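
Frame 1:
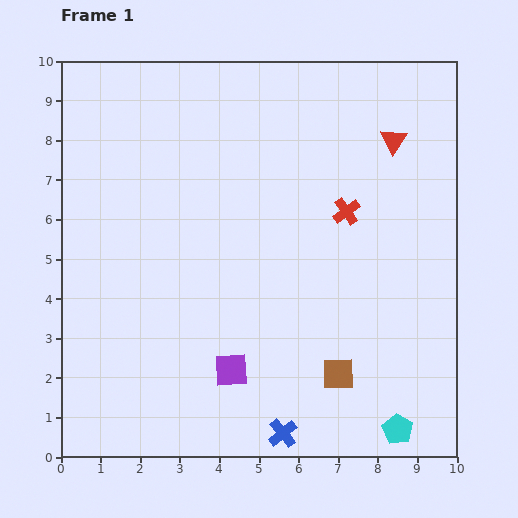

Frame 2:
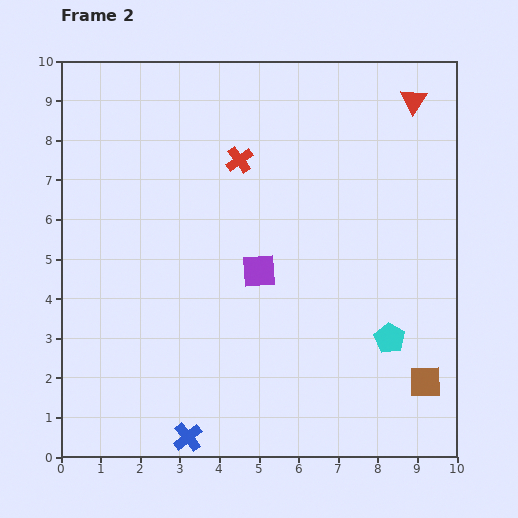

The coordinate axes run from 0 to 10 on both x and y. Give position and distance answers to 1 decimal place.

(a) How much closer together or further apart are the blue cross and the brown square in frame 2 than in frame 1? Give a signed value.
+4.1

Distance in frame 1: 2.1. Distance in frame 2: 6.2.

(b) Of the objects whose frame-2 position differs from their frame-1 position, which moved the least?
the red triangle

(moved 1.1)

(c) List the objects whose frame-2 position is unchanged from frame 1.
none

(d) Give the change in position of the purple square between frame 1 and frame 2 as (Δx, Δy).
(0.7, 2.5)

The purple square was at (4.3, 2.2) in frame 1 and (5.0, 4.7) in frame 2.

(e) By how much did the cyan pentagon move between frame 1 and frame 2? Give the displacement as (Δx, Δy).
(-0.2, 2.3)

The cyan pentagon was at (8.5, 0.7) in frame 1 and (8.3, 3.0) in frame 2.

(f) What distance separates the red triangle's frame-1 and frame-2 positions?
1.1

The red triangle moved from (8.4, 8.0) to (8.9, 9.0), a distance of √(0.5² + 1.0²) ≈ 1.1.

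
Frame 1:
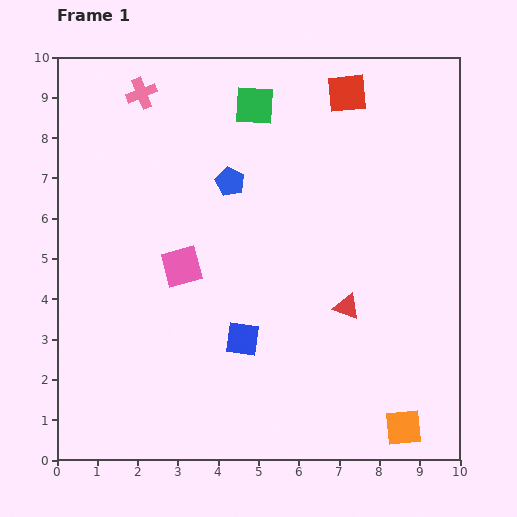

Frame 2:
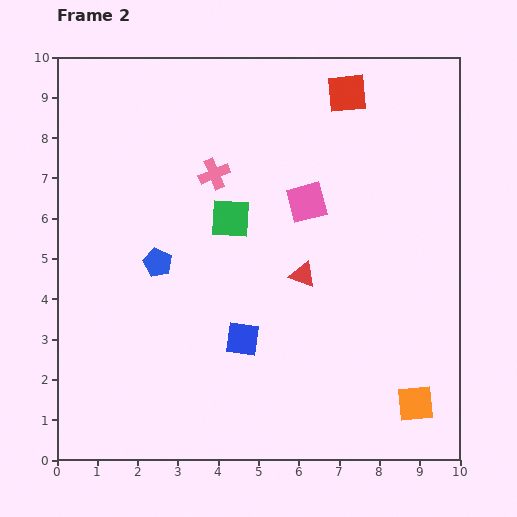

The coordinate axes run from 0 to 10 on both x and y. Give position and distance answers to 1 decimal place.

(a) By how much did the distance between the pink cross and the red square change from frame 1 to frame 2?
-1.2

Distance in frame 1: 5.1. Distance in frame 2: 3.9.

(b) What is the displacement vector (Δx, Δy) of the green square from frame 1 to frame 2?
(-0.6, -2.8)

The green square was at (4.9, 8.8) in frame 1 and (4.3, 6.0) in frame 2.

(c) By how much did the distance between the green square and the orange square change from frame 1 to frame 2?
-2.3

Distance in frame 1: 8.8. Distance in frame 2: 6.5.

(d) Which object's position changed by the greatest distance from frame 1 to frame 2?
the pink square

(moved 3.5; next 2.9)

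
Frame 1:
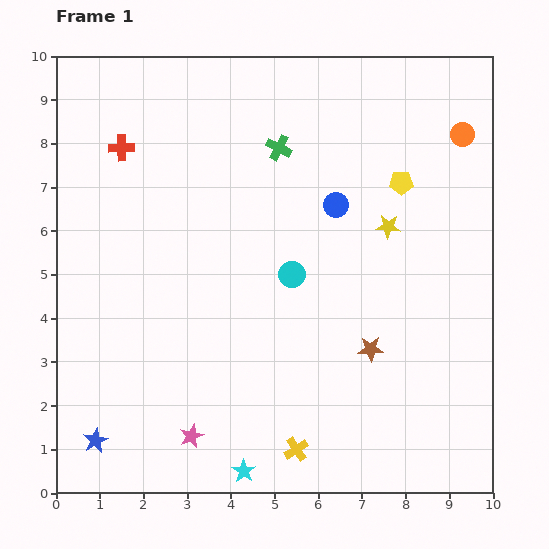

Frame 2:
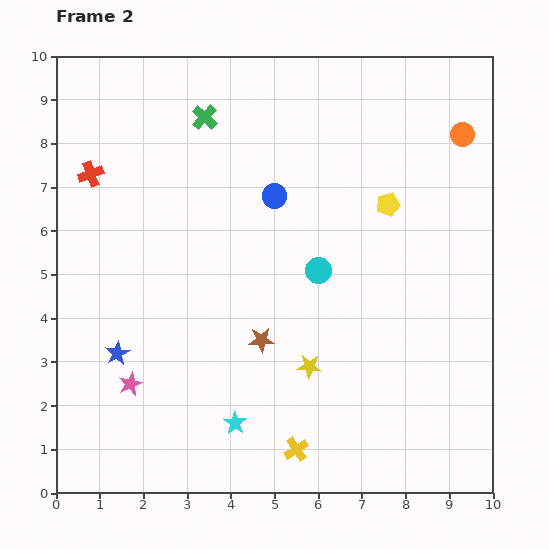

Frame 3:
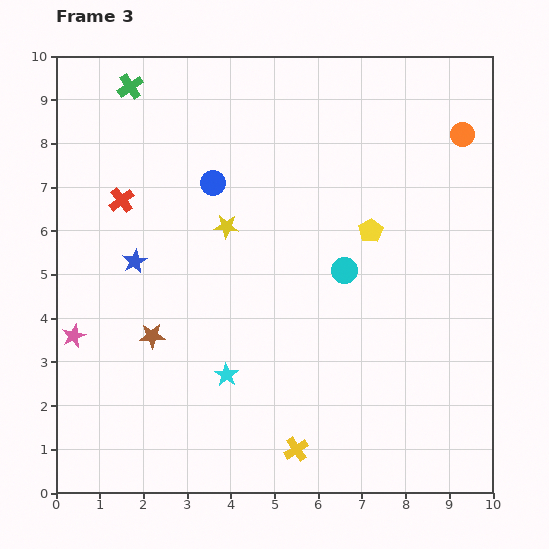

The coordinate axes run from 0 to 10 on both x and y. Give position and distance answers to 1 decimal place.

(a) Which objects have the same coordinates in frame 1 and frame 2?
the yellow cross, the orange circle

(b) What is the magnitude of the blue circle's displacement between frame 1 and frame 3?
2.8

The blue circle moved from (6.4, 6.6) to (3.6, 7.1), a distance of √(2.8² + 0.5²) ≈ 2.8.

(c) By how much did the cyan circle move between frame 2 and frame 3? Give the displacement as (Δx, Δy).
(0.6, 0.0)

The cyan circle was at (6.0, 5.1) in frame 2 and (6.6, 5.1) in frame 3.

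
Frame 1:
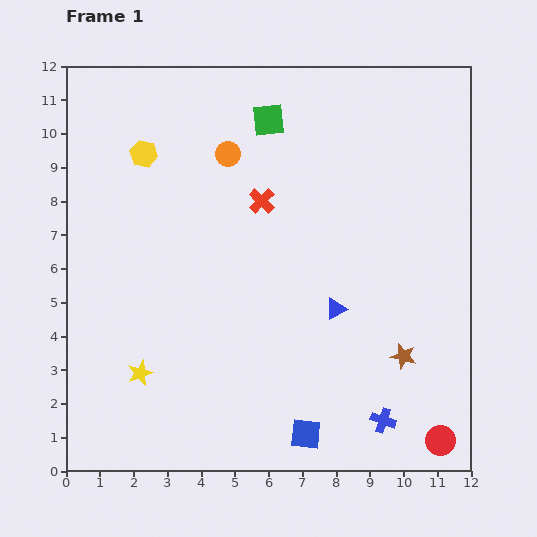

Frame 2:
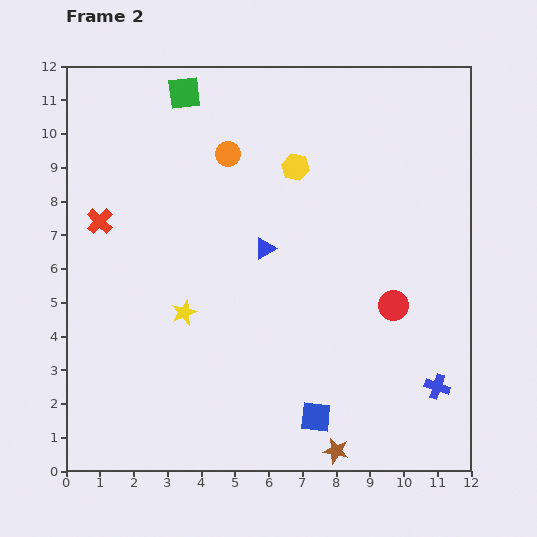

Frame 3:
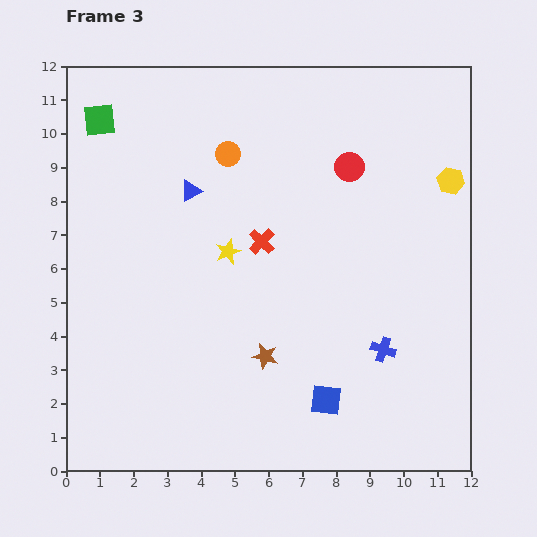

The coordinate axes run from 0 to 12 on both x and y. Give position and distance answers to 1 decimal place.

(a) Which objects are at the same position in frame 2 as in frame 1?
the orange circle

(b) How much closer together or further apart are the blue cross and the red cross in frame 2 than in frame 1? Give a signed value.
+3.7

Distance in frame 1: 7.4. Distance in frame 2: 11.1.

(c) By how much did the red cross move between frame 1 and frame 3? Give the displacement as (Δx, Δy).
(0.0, -1.2)

The red cross was at (5.8, 8.0) in frame 1 and (5.8, 6.8) in frame 3.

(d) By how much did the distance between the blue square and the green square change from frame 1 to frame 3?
+1.3

Distance in frame 1: 9.4. Distance in frame 3: 10.7.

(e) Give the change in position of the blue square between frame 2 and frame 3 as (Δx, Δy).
(0.3, 0.5)

The blue square was at (7.4, 1.6) in frame 2 and (7.7, 2.1) in frame 3.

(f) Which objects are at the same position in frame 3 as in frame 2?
the orange circle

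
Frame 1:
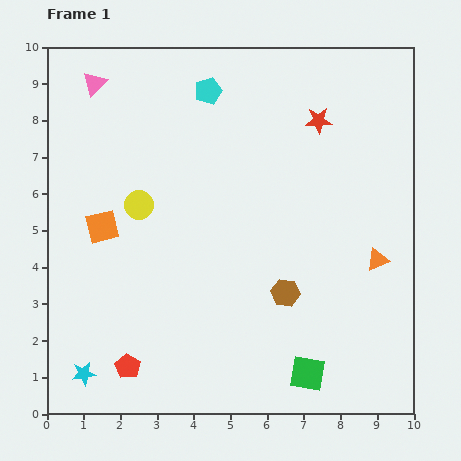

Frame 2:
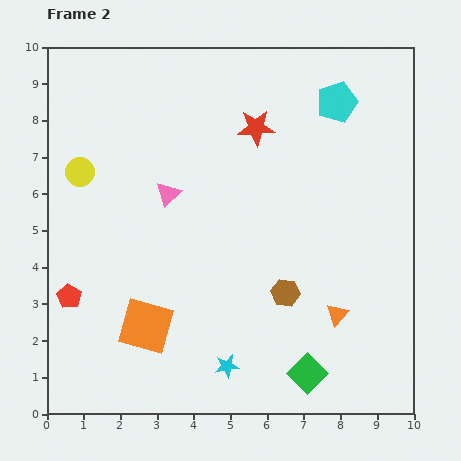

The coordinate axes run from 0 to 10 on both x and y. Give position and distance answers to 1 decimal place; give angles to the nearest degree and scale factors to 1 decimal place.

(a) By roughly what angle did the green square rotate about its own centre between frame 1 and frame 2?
35° clockwise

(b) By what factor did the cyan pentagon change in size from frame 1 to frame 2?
1.5×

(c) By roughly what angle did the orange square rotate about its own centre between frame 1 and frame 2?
29° clockwise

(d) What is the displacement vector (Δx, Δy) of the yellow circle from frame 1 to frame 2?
(-1.6, 0.9)

The yellow circle was at (2.5, 5.7) in frame 1 and (0.9, 6.6) in frame 2.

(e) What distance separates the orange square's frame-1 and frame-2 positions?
3.0

The orange square moved from (1.5, 5.1) to (2.7, 2.4), a distance of √(1.2² + 2.7²) ≈ 3.0.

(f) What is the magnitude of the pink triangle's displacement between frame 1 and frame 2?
3.6

The pink triangle moved from (1.3, 9.0) to (3.3, 6.0), a distance of √(2.0² + 3.0²) ≈ 3.6.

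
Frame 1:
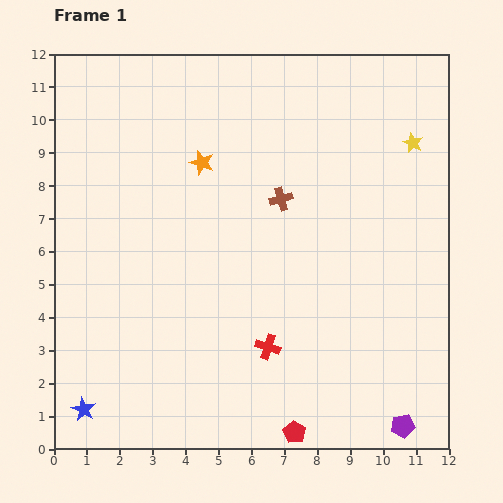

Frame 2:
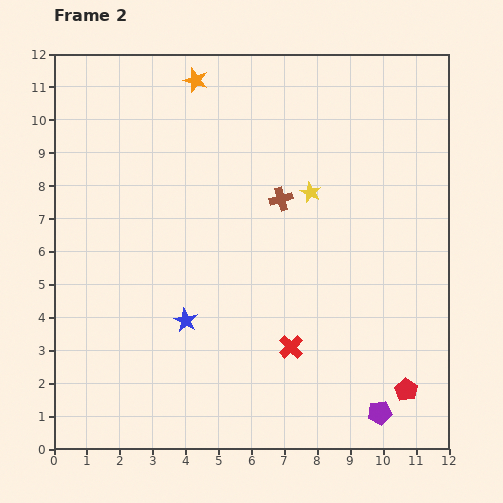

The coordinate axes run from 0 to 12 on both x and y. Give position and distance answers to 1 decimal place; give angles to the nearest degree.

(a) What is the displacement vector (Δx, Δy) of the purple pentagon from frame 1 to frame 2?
(-0.7, 0.4)

The purple pentagon was at (10.6, 0.7) in frame 1 and (9.9, 1.1) in frame 2.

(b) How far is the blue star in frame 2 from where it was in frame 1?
4.1

The blue star moved from (0.9, 1.2) to (4.0, 3.9), a distance of √(3.1² + 2.7²) ≈ 4.1.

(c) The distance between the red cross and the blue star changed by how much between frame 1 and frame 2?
-2.6

Distance in frame 1: 5.9. Distance in frame 2: 3.3.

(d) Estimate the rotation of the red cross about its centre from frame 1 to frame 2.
29° clockwise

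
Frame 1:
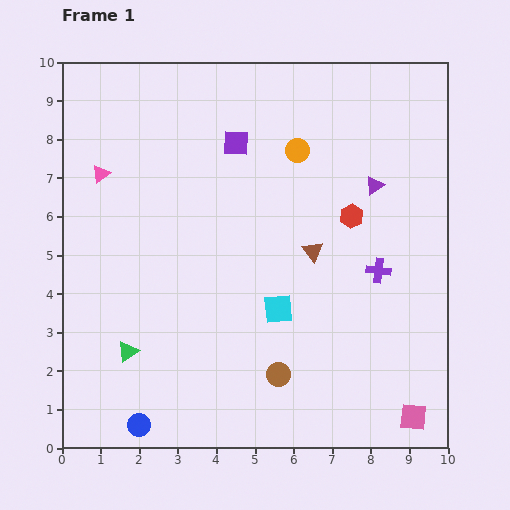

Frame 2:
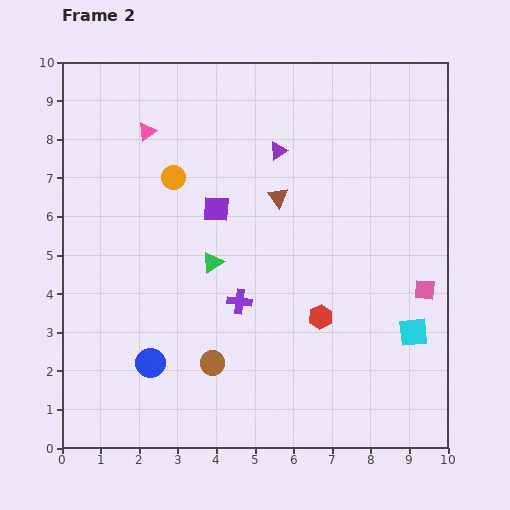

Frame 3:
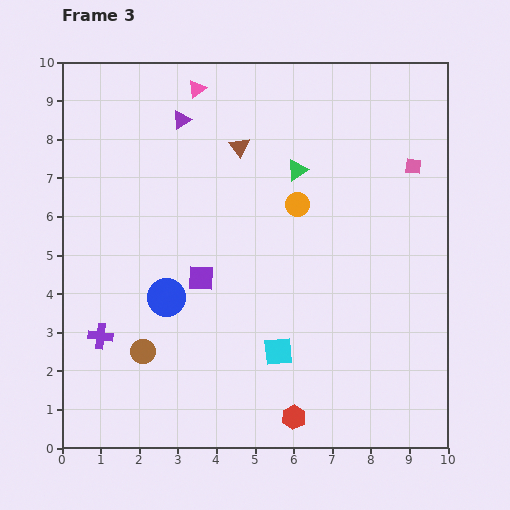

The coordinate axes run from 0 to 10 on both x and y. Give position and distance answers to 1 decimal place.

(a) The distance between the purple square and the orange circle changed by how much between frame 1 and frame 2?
-0.2

Distance in frame 1: 1.6. Distance in frame 2: 1.4.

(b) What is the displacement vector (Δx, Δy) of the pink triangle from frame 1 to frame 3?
(2.5, 2.2)

The pink triangle was at (1.0, 7.1) in frame 1 and (3.5, 9.3) in frame 3.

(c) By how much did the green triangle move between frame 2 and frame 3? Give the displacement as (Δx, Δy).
(2.2, 2.4)

The green triangle was at (3.9, 4.8) in frame 2 and (6.1, 7.2) in frame 3.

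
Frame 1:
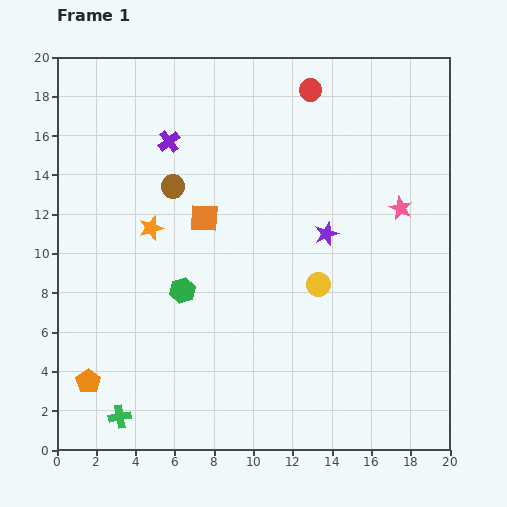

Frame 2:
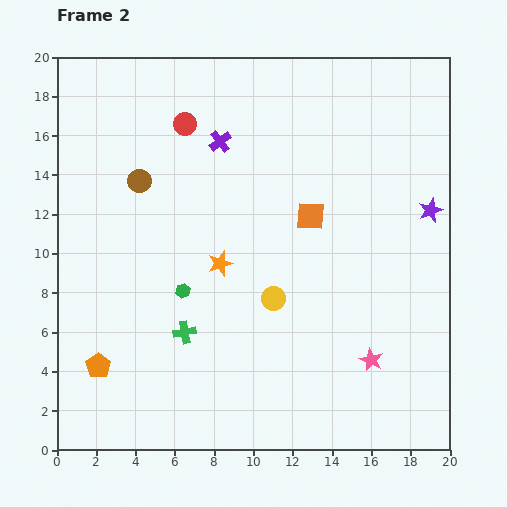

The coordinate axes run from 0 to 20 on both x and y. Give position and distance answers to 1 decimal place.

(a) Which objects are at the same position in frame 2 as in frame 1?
the green hexagon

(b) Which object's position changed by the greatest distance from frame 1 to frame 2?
the pink star

(moved 7.8; next 6.6)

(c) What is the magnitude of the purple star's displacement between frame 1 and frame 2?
5.4

The purple star moved from (13.7, 11.0) to (19.0, 12.2), a distance of √(5.3² + 1.2²) ≈ 5.4.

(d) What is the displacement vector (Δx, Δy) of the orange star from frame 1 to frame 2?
(3.5, -1.8)

The orange star was at (4.8, 11.3) in frame 1 and (8.3, 9.5) in frame 2.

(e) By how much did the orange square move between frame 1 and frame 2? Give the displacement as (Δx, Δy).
(5.4, 0.1)

The orange square was at (7.5, 11.8) in frame 1 and (12.9, 11.9) in frame 2.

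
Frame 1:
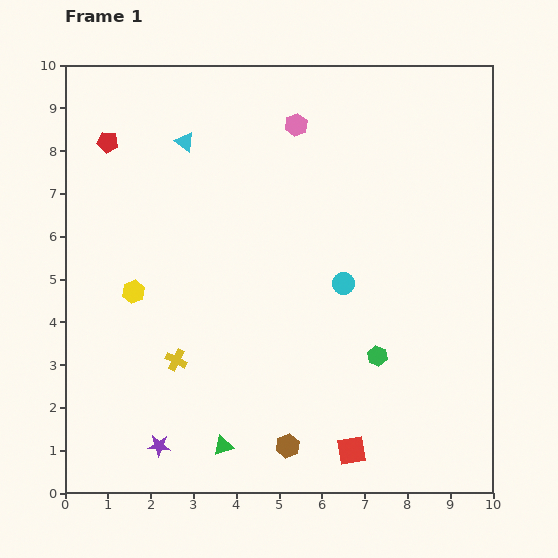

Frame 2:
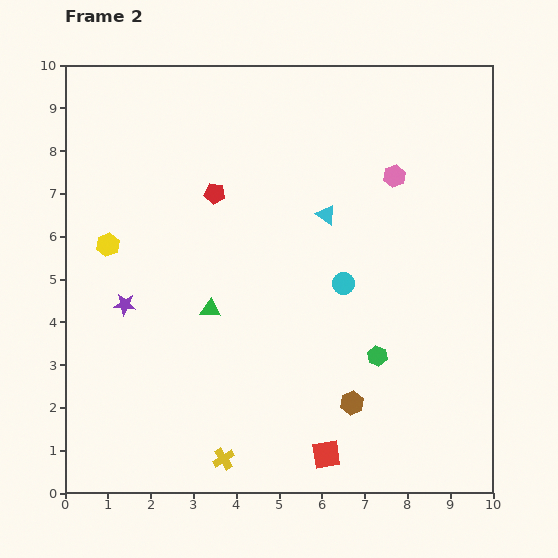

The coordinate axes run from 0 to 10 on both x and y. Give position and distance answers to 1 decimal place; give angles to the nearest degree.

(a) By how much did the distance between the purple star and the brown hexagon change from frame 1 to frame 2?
+2.8

Distance in frame 1: 3.0. Distance in frame 2: 5.8.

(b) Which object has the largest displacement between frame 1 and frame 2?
the cyan triangle

(moved 3.7; next 3.4)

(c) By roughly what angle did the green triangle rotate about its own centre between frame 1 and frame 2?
21° clockwise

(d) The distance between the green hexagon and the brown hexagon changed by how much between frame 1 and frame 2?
-1.7

Distance in frame 1: 3.0. Distance in frame 2: 1.3.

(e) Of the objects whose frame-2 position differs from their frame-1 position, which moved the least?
the red square

(moved 0.6)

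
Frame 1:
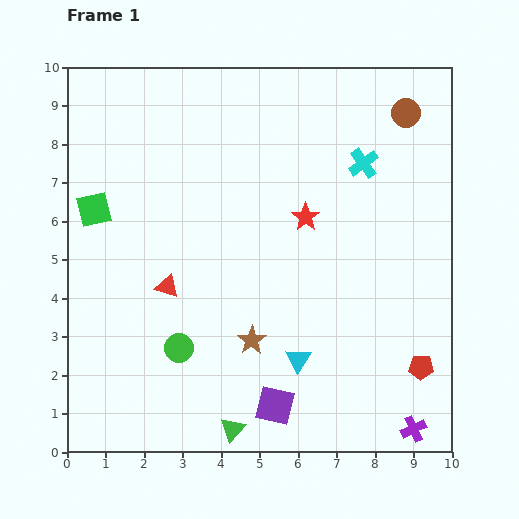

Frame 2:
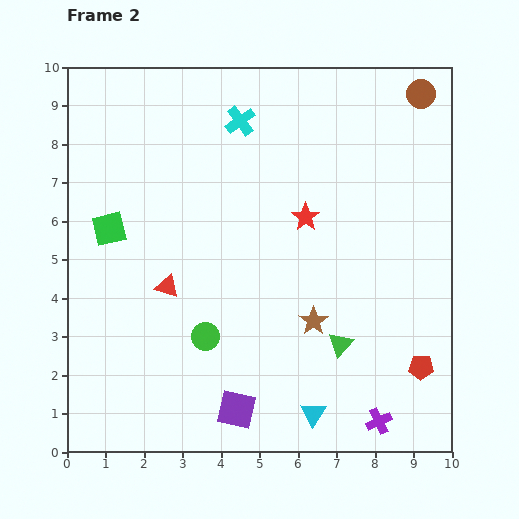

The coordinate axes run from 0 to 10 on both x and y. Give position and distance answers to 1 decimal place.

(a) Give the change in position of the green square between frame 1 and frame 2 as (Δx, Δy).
(0.4, -0.5)

The green square was at (0.7, 6.3) in frame 1 and (1.1, 5.8) in frame 2.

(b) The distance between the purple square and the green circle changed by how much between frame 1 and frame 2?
-0.8

Distance in frame 1: 2.9. Distance in frame 2: 2.1.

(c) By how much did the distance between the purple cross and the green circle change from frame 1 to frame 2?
-1.5

Distance in frame 1: 6.5. Distance in frame 2: 5.0.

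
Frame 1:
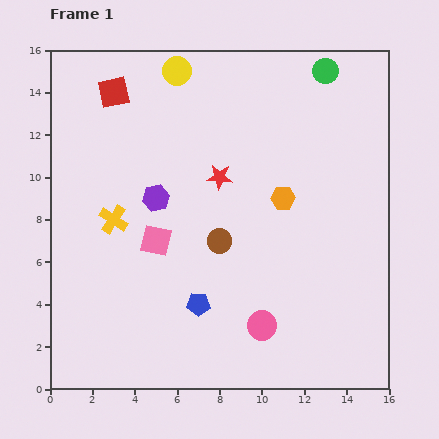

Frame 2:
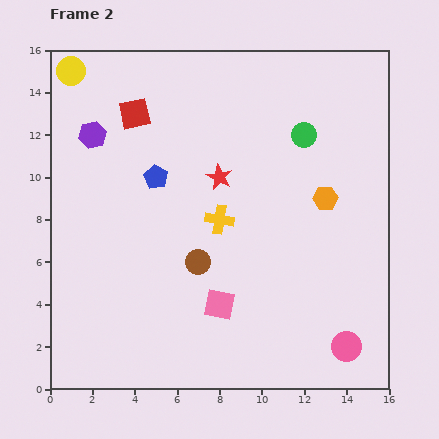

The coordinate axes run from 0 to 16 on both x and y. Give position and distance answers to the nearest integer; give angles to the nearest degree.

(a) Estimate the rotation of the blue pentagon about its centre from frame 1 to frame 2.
28° clockwise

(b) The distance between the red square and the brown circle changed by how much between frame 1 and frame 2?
-1

Distance in frame 1: 9. Distance in frame 2: 8.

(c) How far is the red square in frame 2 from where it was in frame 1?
1

The red square moved from (3, 14) to (4, 13), a distance of √(1² + 1²) ≈ 1.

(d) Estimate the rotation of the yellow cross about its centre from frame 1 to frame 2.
23° counter-clockwise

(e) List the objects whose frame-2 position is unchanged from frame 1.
the red star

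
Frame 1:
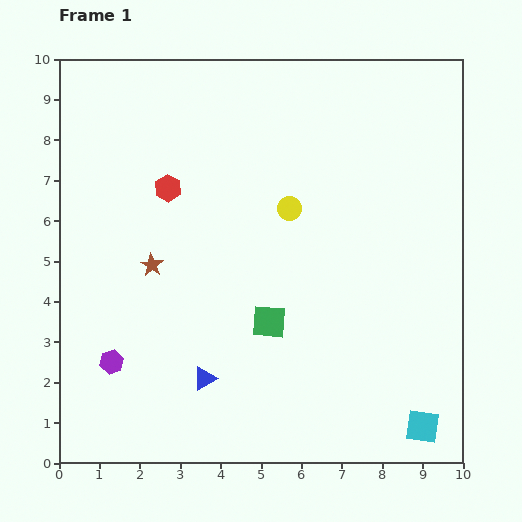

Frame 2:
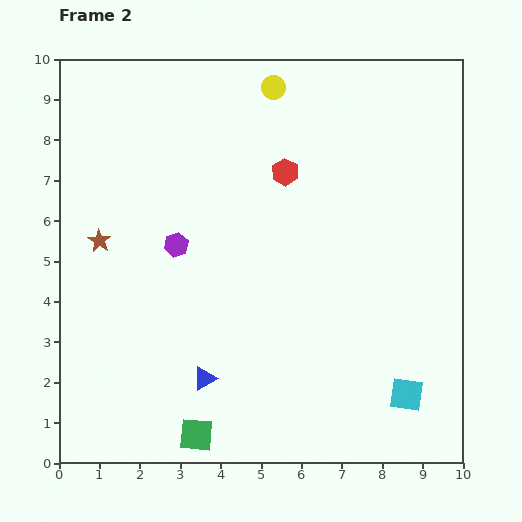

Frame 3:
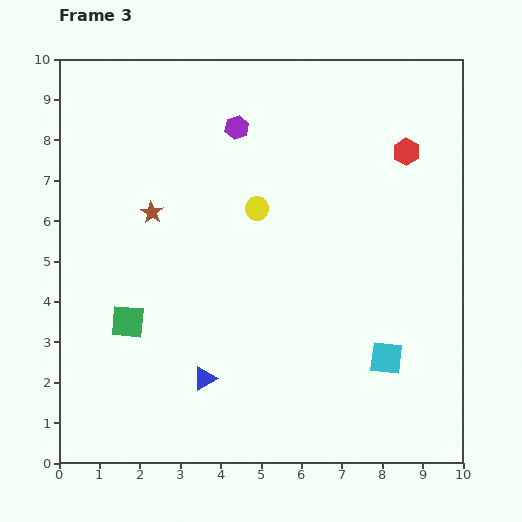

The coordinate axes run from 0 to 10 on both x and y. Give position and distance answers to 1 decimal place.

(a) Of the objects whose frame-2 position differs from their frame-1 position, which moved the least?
the cyan square

(moved 0.9)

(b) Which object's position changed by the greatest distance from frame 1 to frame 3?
the purple hexagon

(moved 6.6; next 6.0)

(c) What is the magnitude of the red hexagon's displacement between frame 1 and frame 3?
6.0

The red hexagon moved from (2.7, 6.8) to (8.6, 7.7), a distance of √(5.9² + 0.9²) ≈ 6.0.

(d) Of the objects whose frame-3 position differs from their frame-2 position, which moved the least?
the cyan square

(moved 1.0)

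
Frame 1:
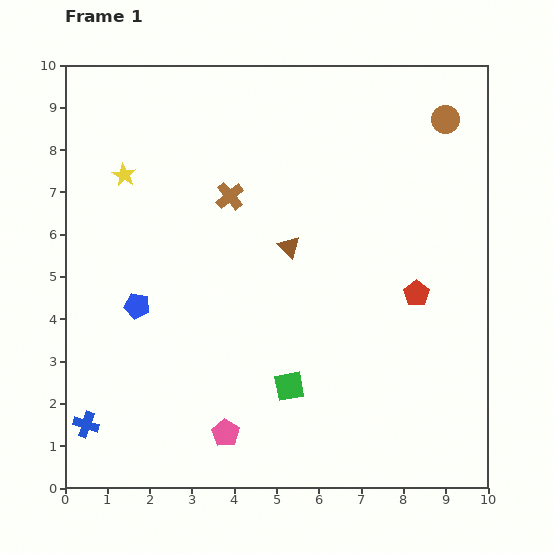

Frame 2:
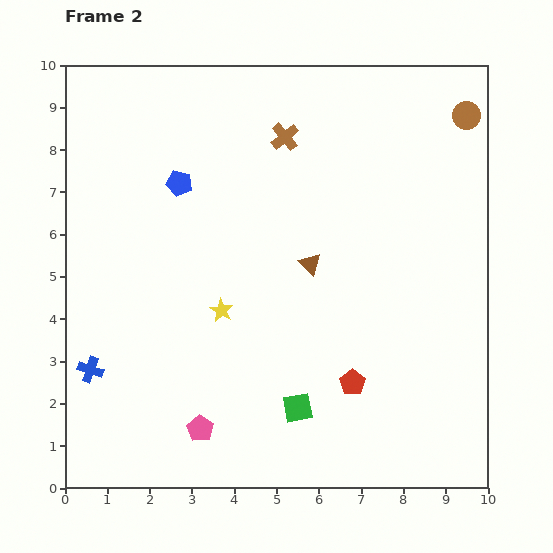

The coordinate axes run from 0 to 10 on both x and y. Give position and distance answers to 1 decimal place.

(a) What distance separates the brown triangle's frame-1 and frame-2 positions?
0.6

The brown triangle moved from (5.3, 5.7) to (5.8, 5.3), a distance of √(0.5² + 0.4²) ≈ 0.6.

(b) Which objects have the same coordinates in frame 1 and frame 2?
none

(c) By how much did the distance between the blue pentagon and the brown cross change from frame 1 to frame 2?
-0.7

Distance in frame 1: 3.4. Distance in frame 2: 2.7.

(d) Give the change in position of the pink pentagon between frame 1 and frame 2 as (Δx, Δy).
(-0.6, 0.1)

The pink pentagon was at (3.8, 1.3) in frame 1 and (3.2, 1.4) in frame 2.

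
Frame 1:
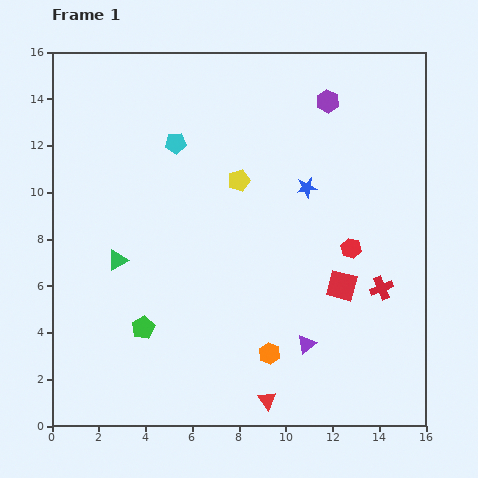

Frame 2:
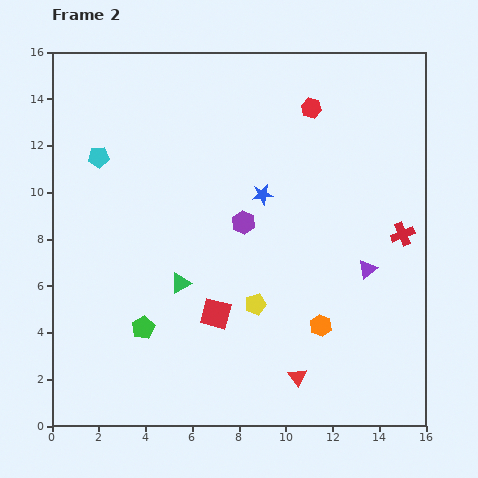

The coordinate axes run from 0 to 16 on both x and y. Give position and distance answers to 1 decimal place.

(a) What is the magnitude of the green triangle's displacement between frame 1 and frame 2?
2.9

The green triangle moved from (2.8, 7.1) to (5.5, 6.1), a distance of √(2.7² + 1.0²) ≈ 2.9.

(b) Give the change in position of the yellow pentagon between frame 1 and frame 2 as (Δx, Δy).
(0.7, -5.3)

The yellow pentagon was at (8.0, 10.5) in frame 1 and (8.7, 5.2) in frame 2.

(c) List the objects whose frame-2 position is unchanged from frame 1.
the green pentagon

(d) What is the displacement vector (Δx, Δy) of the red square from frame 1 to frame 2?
(-5.4, -1.2)

The red square was at (12.4, 6.0) in frame 1 and (7.0, 4.8) in frame 2.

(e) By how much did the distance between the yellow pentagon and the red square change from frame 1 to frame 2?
-4.6

Distance in frame 1: 6.3. Distance in frame 2: 1.7.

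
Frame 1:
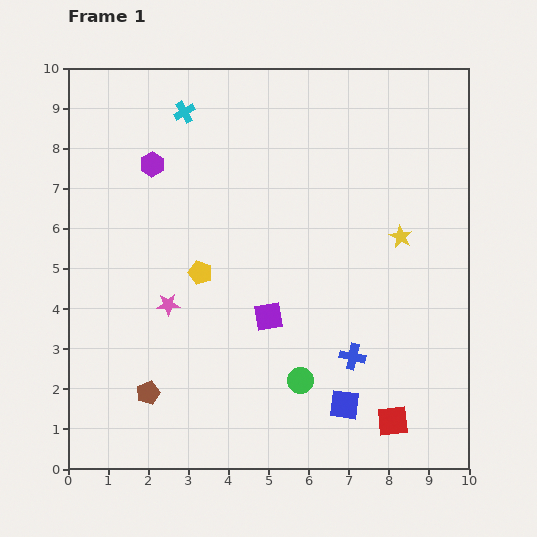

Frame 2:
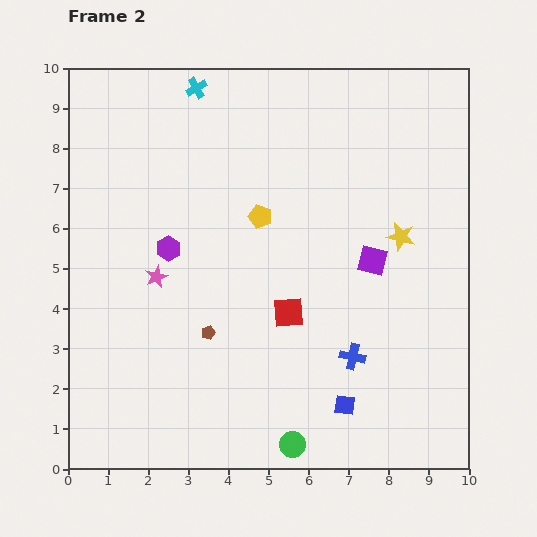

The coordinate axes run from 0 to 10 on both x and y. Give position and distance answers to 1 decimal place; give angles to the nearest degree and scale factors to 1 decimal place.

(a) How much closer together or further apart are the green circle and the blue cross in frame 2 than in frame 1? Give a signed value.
+1.3

Distance in frame 1: 1.4. Distance in frame 2: 2.7.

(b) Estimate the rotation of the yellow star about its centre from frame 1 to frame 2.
15° counter-clockwise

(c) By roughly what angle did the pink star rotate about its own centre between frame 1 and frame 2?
21° counter-clockwise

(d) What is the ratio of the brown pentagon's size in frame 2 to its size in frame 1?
0.6×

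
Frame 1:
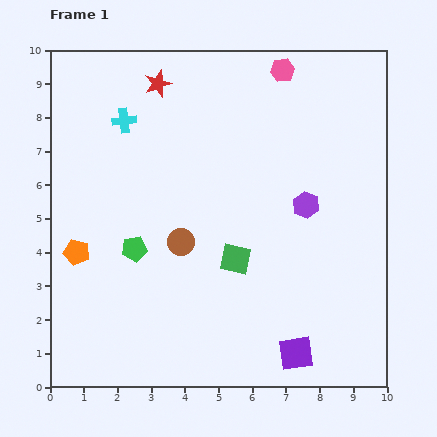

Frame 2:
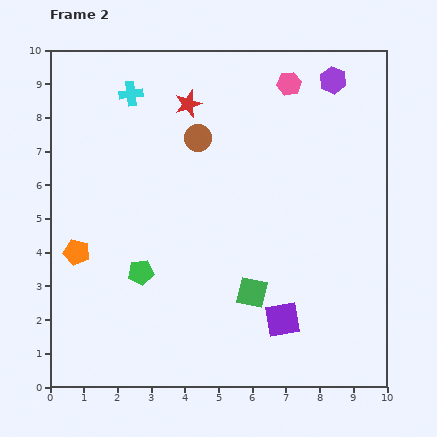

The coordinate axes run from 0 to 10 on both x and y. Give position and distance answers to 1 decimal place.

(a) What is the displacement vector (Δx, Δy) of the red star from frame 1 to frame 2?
(0.9, -0.6)

The red star was at (3.2, 9.0) in frame 1 and (4.1, 8.4) in frame 2.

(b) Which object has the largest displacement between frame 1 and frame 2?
the purple hexagon

(moved 3.8; next 3.1)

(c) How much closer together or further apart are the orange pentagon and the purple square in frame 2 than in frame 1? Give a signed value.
-0.8

Distance in frame 1: 7.2. Distance in frame 2: 6.4.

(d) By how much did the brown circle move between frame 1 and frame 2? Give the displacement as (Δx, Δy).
(0.5, 3.1)

The brown circle was at (3.9, 4.3) in frame 1 and (4.4, 7.4) in frame 2.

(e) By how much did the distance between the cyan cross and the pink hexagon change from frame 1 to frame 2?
-0.2

Distance in frame 1: 4.9. Distance in frame 2: 4.7.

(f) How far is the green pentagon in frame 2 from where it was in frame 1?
0.7

The green pentagon moved from (2.5, 4.1) to (2.7, 3.4), a distance of √(0.2² + 0.7²) ≈ 0.7.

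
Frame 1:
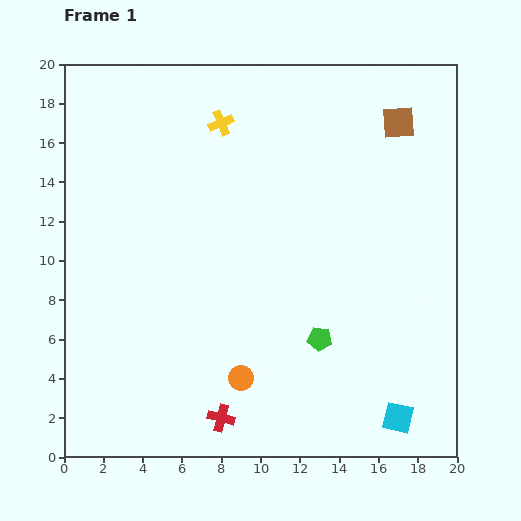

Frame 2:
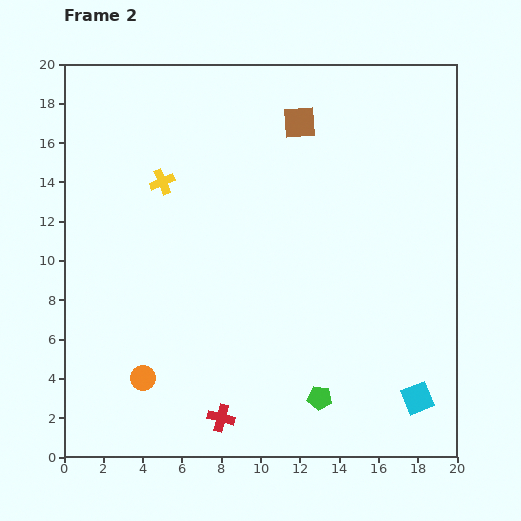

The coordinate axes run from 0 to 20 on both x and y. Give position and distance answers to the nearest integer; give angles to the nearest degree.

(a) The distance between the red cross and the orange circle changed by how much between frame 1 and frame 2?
+2

Distance in frame 1: 2. Distance in frame 2: 4.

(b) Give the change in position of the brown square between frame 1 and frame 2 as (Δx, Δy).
(-5, 0)

The brown square was at (17, 17) in frame 1 and (12, 17) in frame 2.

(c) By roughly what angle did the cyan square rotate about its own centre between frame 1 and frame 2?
35° counter-clockwise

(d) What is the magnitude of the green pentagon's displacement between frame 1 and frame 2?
3

The green pentagon moved from (13, 6) to (13, 3), a distance of √(0² + 3²) ≈ 3.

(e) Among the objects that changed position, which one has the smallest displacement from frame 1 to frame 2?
the cyan square

(moved 1)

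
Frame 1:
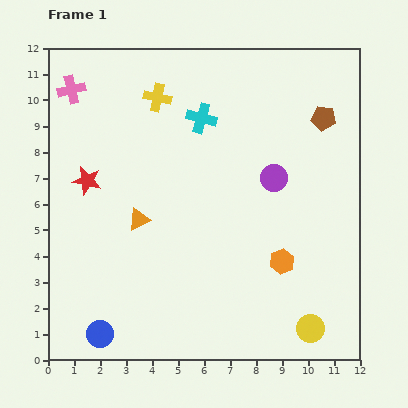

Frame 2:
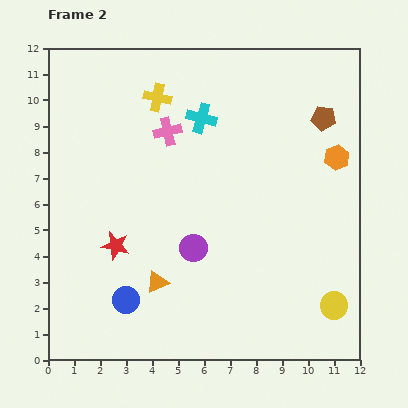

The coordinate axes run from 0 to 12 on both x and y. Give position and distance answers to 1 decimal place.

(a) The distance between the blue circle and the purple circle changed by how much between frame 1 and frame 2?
-5.7

Distance in frame 1: 9.0. Distance in frame 2: 3.3.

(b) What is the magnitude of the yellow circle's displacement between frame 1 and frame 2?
1.3

The yellow circle moved from (10.1, 1.2) to (11.0, 2.1), a distance of √(0.9² + 0.9²) ≈ 1.3.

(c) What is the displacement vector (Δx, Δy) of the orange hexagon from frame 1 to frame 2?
(2.1, 4.0)

The orange hexagon was at (9.0, 3.8) in frame 1 and (11.1, 7.8) in frame 2.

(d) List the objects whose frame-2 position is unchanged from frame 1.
the yellow cross, the cyan cross, the brown pentagon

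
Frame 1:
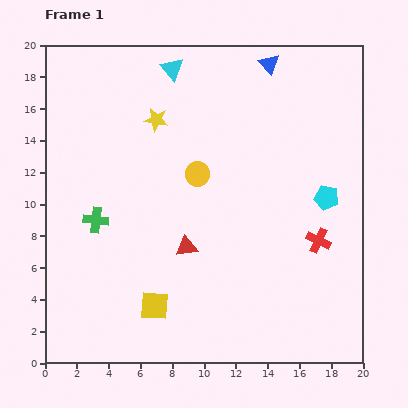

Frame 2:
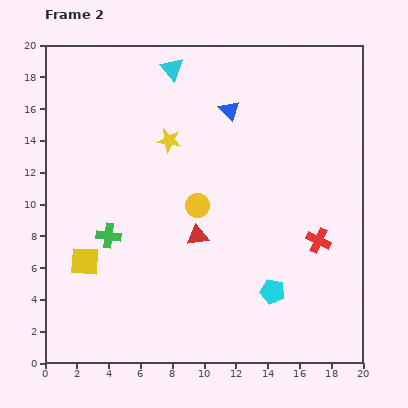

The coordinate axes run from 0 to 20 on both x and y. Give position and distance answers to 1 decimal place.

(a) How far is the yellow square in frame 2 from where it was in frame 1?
5.2

The yellow square moved from (6.9, 3.6) to (2.5, 6.4), a distance of √(4.4² + 2.8²) ≈ 5.2.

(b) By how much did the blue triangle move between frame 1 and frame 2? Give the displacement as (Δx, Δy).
(-2.5, -2.9)

The blue triangle was at (14.1, 18.8) in frame 1 and (11.6, 15.9) in frame 2.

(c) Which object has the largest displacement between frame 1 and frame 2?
the cyan pentagon

(moved 6.8; next 5.2)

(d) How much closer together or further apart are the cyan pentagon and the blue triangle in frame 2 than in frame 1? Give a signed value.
+2.6

Distance in frame 1: 9.1. Distance in frame 2: 11.7.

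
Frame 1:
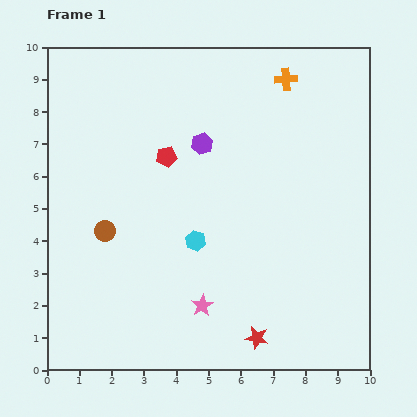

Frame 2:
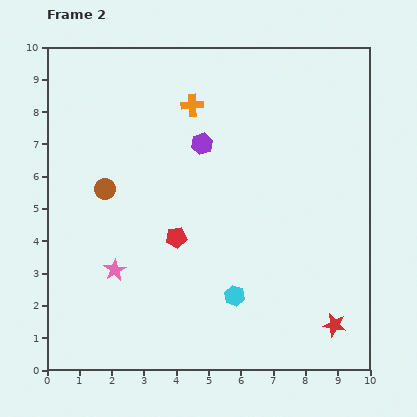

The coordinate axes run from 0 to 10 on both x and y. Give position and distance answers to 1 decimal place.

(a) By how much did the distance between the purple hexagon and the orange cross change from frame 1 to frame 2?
-2.1

Distance in frame 1: 3.3. Distance in frame 2: 1.2.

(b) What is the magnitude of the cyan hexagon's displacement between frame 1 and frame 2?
2.1

The cyan hexagon moved from (4.6, 4.0) to (5.8, 2.3), a distance of √(1.2² + 1.7²) ≈ 2.1.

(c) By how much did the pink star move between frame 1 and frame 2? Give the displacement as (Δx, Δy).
(-2.7, 1.1)

The pink star was at (4.8, 2.0) in frame 1 and (2.1, 3.1) in frame 2.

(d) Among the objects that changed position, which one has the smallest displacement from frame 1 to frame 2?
the brown circle

(moved 1.3)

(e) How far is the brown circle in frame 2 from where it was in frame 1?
1.3

The brown circle moved from (1.8, 4.3) to (1.8, 5.6), a distance of √(0.0² + 1.3²) ≈ 1.3.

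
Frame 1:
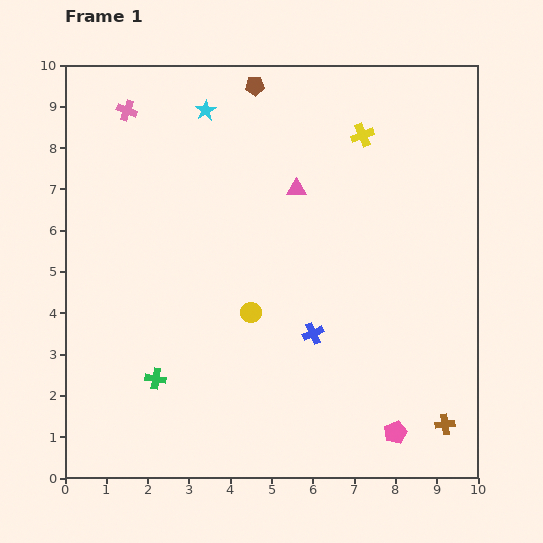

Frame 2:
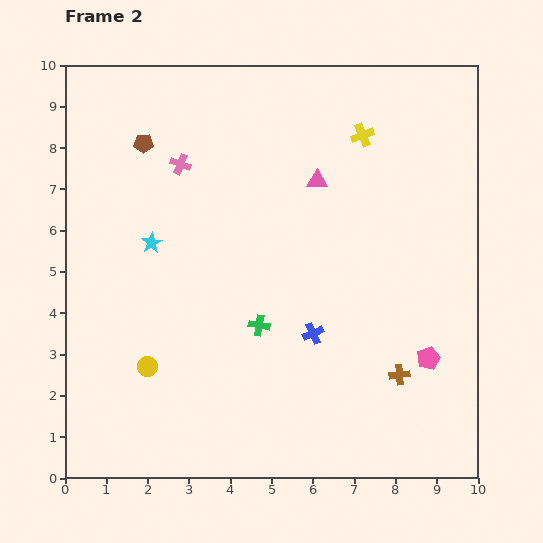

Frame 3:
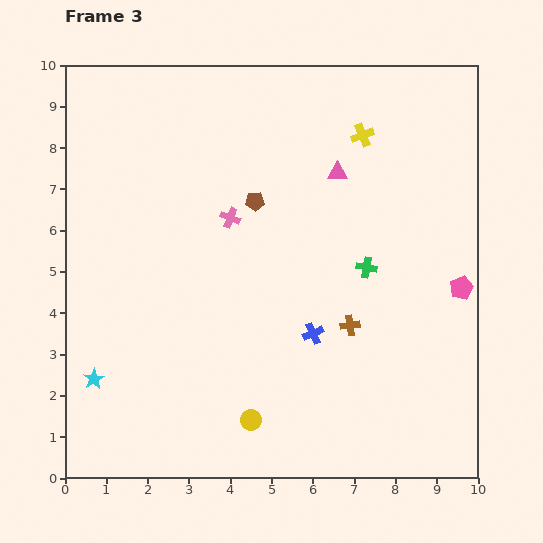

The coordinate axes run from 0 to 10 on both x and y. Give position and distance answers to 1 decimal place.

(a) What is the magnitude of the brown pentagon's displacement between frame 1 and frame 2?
3.0

The brown pentagon moved from (4.6, 9.5) to (1.9, 8.1), a distance of √(2.7² + 1.4²) ≈ 3.0.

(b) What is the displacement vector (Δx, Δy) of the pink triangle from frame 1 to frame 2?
(0.5, 0.2)

The pink triangle was at (5.6, 7.0) in frame 1 and (6.1, 7.2) in frame 2.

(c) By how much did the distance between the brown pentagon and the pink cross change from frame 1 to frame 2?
-2.2

Distance in frame 1: 3.2. Distance in frame 2: 1.0.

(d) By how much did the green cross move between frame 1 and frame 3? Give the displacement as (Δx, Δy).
(5.1, 2.7)

The green cross was at (2.2, 2.4) in frame 1 and (7.3, 5.1) in frame 3.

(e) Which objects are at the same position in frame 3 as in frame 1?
the yellow cross, the blue cross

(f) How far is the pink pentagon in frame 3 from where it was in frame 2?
1.9

The pink pentagon moved from (8.8, 2.9) to (9.6, 4.6), a distance of √(0.8² + 1.7²) ≈ 1.9.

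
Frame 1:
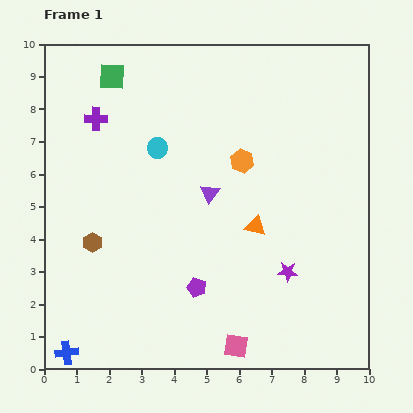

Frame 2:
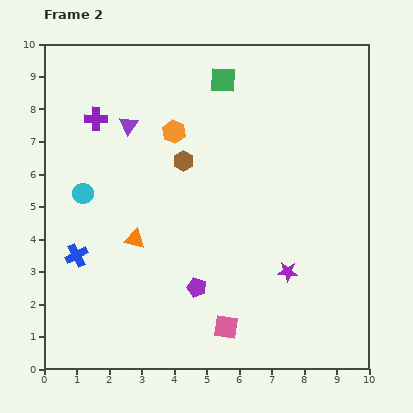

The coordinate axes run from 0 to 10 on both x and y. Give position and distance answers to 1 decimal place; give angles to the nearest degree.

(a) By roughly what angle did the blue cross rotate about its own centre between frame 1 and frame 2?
22° counter-clockwise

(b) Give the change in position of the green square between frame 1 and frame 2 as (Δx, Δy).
(3.4, -0.1)

The green square was at (2.1, 9.0) in frame 1 and (5.5, 8.9) in frame 2.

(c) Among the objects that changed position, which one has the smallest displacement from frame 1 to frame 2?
the pink square

(moved 0.7)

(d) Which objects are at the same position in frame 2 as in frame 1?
the purple star, the purple pentagon, the purple cross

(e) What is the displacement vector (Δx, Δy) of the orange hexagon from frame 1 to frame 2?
(-2.1, 0.9)

The orange hexagon was at (6.1, 6.4) in frame 1 and (4.0, 7.3) in frame 2.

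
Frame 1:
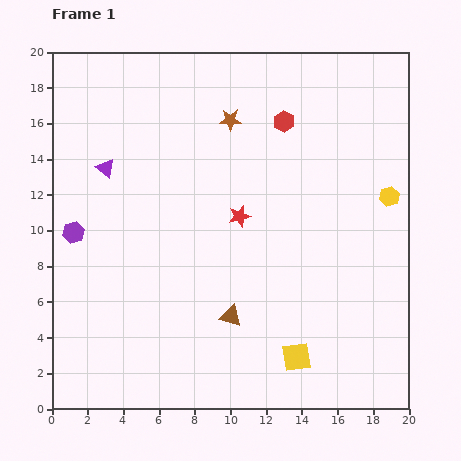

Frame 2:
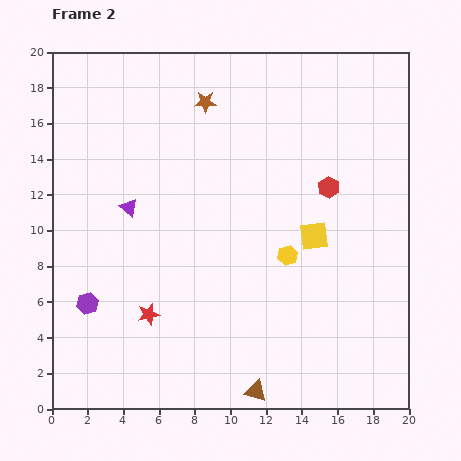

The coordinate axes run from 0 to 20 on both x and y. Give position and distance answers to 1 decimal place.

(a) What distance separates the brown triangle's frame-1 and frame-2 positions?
4.4

The brown triangle moved from (10.0, 5.2) to (11.4, 1.0), a distance of √(1.4² + 4.2²) ≈ 4.4.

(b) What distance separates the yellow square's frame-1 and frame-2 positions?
6.9

The yellow square moved from (13.7, 2.9) to (14.7, 9.7), a distance of √(1.0² + 6.8²) ≈ 6.9.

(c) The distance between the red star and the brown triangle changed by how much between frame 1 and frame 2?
+1.8

Distance in frame 1: 5.6. Distance in frame 2: 7.4.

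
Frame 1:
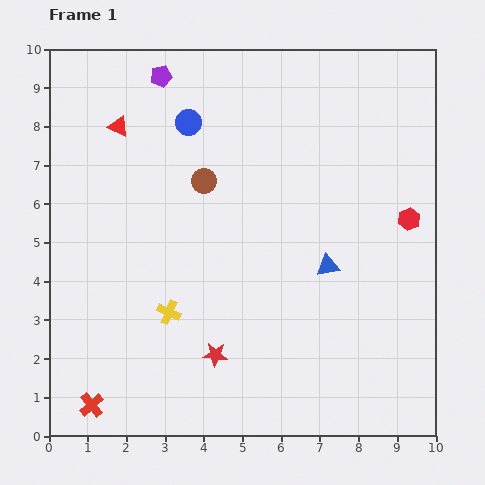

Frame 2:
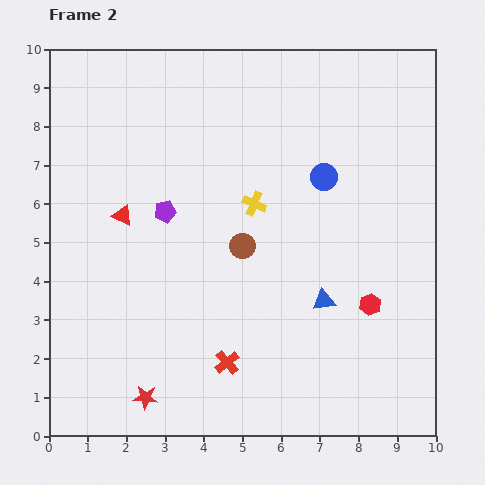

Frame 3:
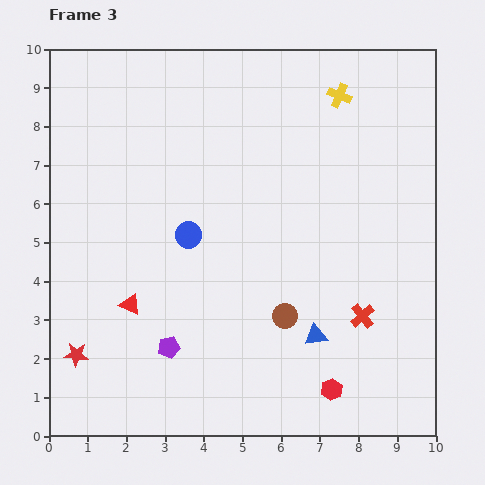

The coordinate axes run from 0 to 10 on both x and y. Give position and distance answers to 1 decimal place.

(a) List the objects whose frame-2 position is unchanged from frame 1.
none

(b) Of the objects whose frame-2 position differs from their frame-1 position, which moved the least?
the blue triangle

(moved 0.9)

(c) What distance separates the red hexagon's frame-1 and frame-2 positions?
2.4

The red hexagon moved from (9.3, 5.6) to (8.3, 3.4), a distance of √(1.0² + 2.2²) ≈ 2.4.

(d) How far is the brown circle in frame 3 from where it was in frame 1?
4.1

The brown circle moved from (4.0, 6.6) to (6.1, 3.1), a distance of √(2.1² + 3.5²) ≈ 4.1.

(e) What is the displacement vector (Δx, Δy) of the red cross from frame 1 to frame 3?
(7.0, 2.3)

The red cross was at (1.1, 0.8) in frame 1 and (8.1, 3.1) in frame 3.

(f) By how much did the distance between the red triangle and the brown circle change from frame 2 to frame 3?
+0.8

Distance in frame 2: 3.2. Distance in frame 3: 4.0.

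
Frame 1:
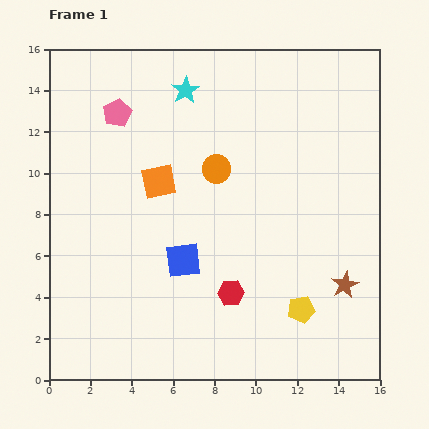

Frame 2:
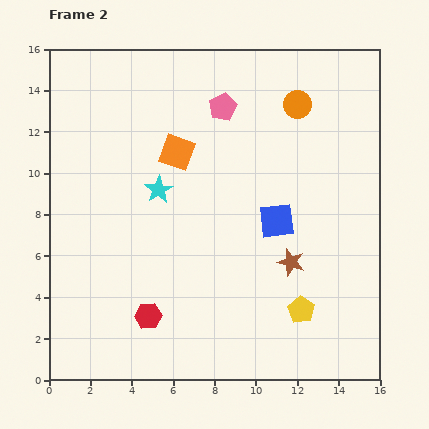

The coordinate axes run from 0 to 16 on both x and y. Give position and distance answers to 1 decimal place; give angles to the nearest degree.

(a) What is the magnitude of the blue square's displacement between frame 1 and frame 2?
4.9

The blue square moved from (6.5, 5.8) to (11.0, 7.7), a distance of √(4.5² + 1.9²) ≈ 4.9.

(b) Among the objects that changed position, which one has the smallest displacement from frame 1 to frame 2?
the orange square

(moved 1.7)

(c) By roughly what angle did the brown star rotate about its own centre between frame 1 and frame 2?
29° counter-clockwise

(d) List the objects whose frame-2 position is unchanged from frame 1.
the yellow pentagon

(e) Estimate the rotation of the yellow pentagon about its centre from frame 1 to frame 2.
30° counter-clockwise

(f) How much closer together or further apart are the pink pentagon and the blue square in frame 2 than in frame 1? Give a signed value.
-1.7

Distance in frame 1: 7.8. Distance in frame 2: 6.1.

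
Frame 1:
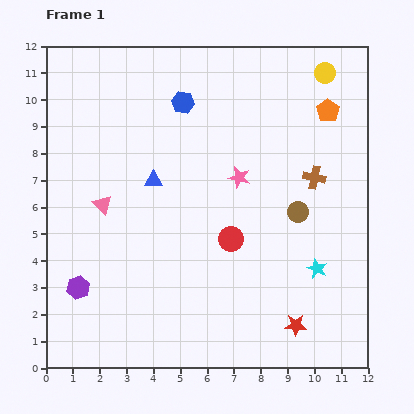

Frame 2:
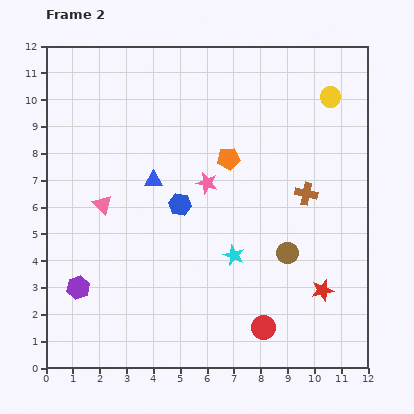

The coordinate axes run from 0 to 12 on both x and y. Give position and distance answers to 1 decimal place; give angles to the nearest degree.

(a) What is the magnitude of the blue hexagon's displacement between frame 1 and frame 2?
3.8

The blue hexagon moved from (5.1, 9.9) to (5.0, 6.1), a distance of √(0.1² + 3.8²) ≈ 3.8.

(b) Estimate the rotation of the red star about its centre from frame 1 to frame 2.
16° counter-clockwise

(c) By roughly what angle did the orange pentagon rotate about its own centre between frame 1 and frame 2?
29° clockwise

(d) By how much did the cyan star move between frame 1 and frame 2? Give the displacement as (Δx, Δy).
(-3.1, 0.5)

The cyan star was at (10.1, 3.7) in frame 1 and (7.0, 4.2) in frame 2.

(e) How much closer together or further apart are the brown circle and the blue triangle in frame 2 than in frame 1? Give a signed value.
+0.2

Distance in frame 1: 5.5. Distance in frame 2: 5.7.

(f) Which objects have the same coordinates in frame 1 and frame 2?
the purple hexagon, the pink triangle, the blue triangle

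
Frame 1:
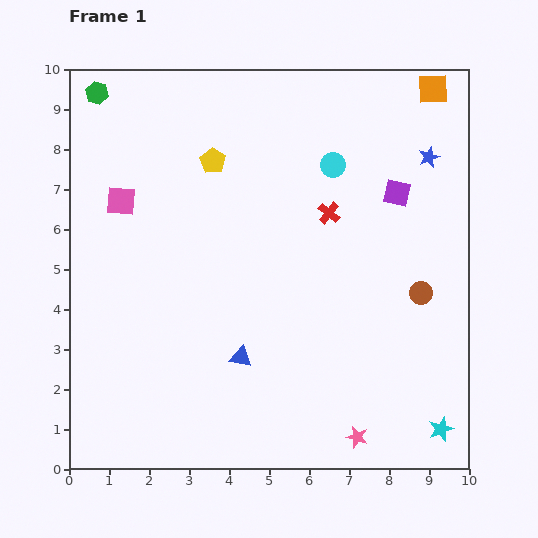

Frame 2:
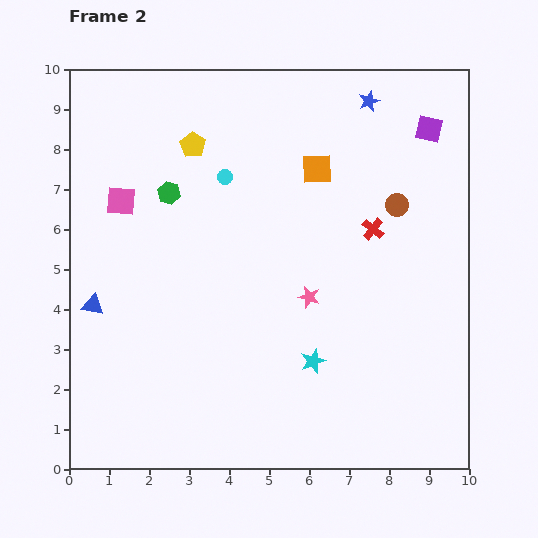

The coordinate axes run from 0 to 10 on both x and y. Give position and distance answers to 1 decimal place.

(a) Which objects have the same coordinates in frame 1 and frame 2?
the pink square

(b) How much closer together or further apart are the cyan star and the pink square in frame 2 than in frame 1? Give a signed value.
-3.6

Distance in frame 1: 9.8. Distance in frame 2: 6.2.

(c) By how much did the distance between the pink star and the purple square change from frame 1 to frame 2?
-1.0

Distance in frame 1: 6.2. Distance in frame 2: 5.2.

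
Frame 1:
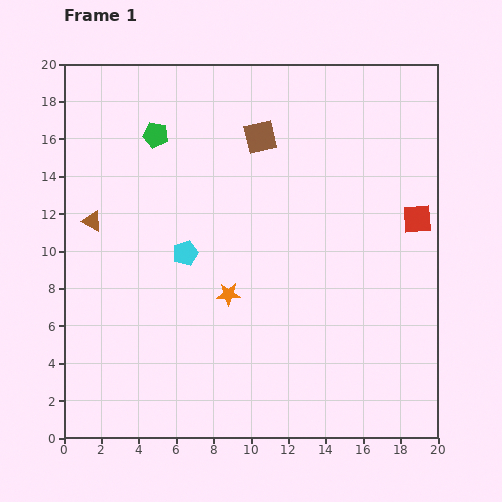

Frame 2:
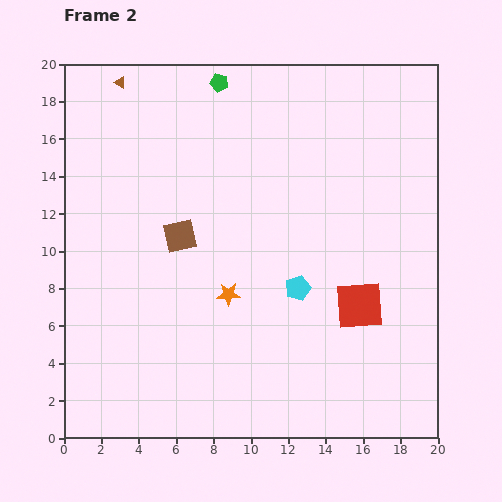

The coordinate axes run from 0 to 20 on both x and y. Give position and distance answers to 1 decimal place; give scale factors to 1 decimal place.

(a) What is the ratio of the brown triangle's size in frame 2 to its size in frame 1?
0.6×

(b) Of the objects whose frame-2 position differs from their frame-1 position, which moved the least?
the green pentagon

(moved 4.4)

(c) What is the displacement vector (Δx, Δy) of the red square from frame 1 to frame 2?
(-3.1, -4.6)

The red square was at (18.9, 11.7) in frame 1 and (15.8, 7.1) in frame 2.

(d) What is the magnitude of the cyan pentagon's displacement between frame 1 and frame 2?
6.3

The cyan pentagon moved from (6.5, 9.9) to (12.5, 8.0), a distance of √(6.0² + 1.9²) ≈ 6.3.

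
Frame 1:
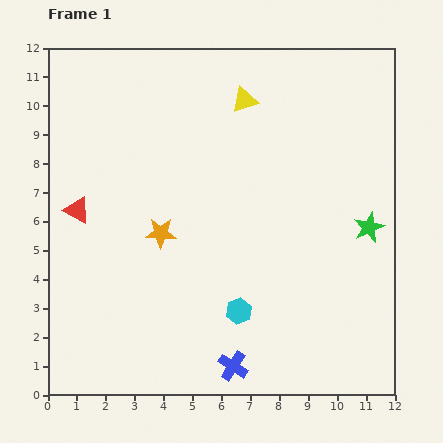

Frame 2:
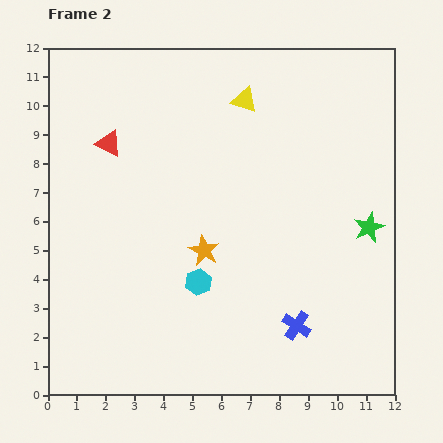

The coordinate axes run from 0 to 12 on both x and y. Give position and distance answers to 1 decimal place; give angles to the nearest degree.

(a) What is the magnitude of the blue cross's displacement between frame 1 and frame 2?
2.6

The blue cross moved from (6.4, 1.0) to (8.6, 2.4), a distance of √(2.2² + 1.4²) ≈ 2.6.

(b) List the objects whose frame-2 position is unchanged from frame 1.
the green star, the yellow triangle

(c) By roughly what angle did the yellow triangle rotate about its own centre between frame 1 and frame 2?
38° clockwise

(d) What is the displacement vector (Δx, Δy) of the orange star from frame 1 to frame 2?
(1.5, -0.6)

The orange star was at (3.9, 5.6) in frame 1 and (5.4, 5.0) in frame 2.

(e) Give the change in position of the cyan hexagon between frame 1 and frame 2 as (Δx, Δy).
(-1.4, 1.0)

The cyan hexagon was at (6.6, 2.9) in frame 1 and (5.2, 3.9) in frame 2.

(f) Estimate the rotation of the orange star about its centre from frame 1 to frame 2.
27° clockwise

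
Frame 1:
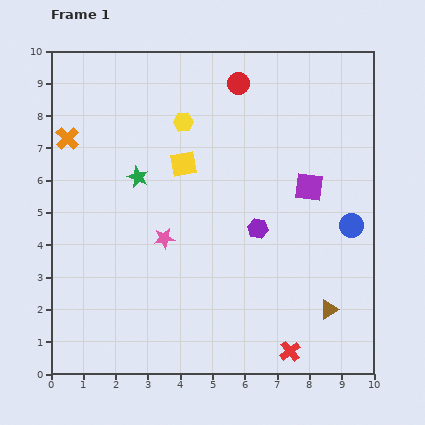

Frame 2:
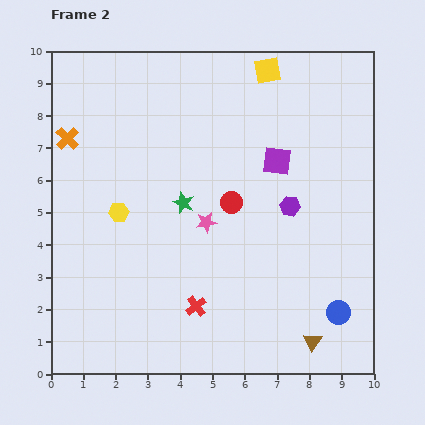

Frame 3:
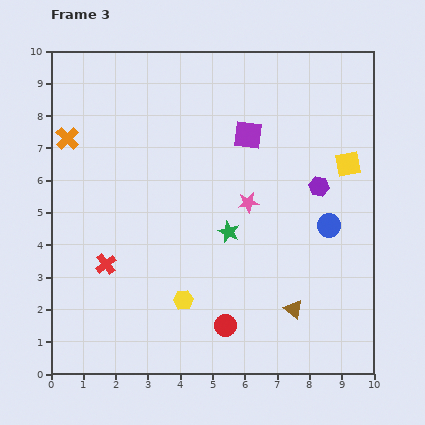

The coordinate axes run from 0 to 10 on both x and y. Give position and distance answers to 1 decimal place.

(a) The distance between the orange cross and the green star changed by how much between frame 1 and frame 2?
+1.6

Distance in frame 1: 2.5. Distance in frame 2: 4.1.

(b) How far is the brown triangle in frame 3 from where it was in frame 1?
1.1

The brown triangle moved from (8.6, 2.0) to (7.5, 2.0), a distance of √(1.1² + 0.0²) ≈ 1.1.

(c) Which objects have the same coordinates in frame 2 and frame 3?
the orange cross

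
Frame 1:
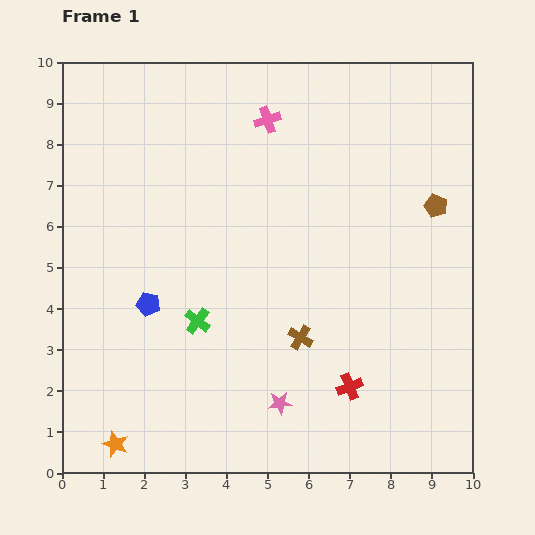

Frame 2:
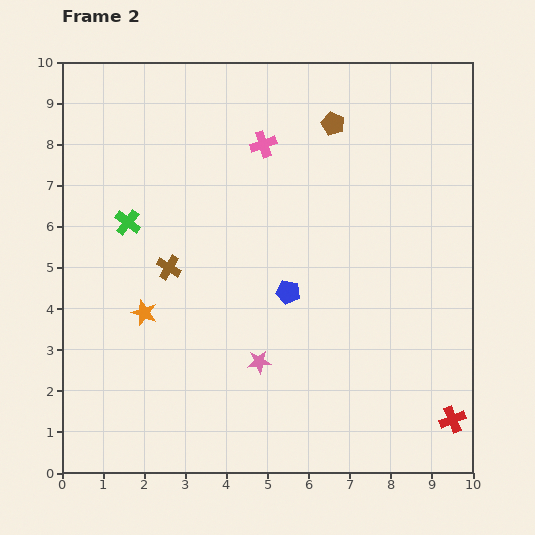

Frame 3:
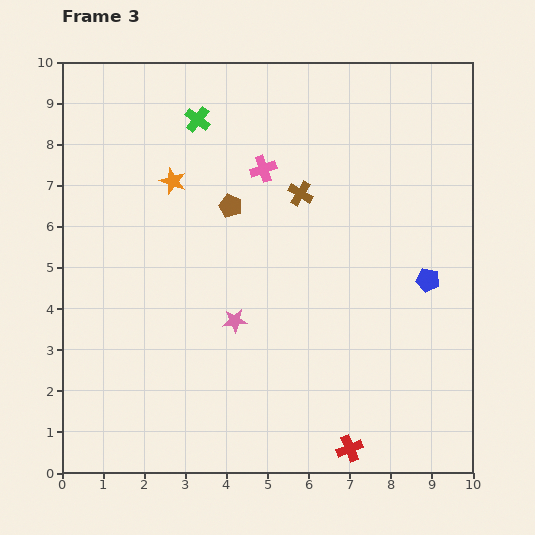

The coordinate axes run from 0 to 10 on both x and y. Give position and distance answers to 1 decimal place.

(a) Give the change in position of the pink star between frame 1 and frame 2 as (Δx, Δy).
(-0.5, 1.0)

The pink star was at (5.3, 1.7) in frame 1 and (4.8, 2.7) in frame 2.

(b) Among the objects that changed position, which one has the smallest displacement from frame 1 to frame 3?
the pink cross

(moved 1.2)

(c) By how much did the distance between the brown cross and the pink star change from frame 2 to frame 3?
+0.3

Distance in frame 2: 3.2. Distance in frame 3: 3.5.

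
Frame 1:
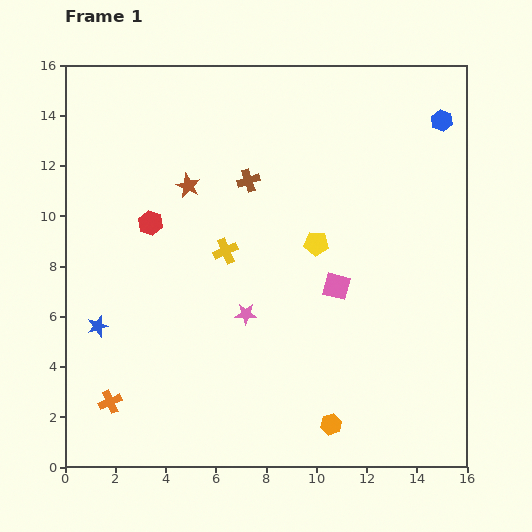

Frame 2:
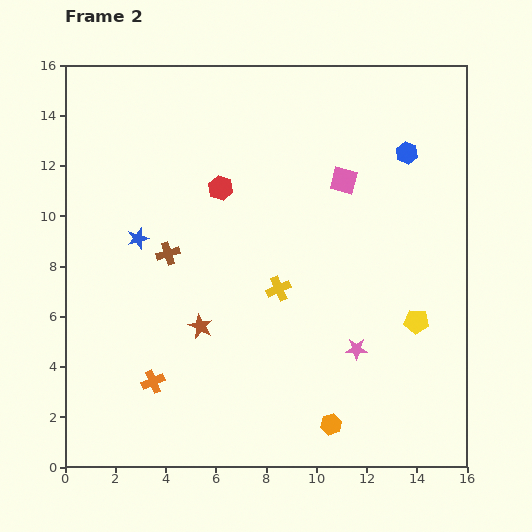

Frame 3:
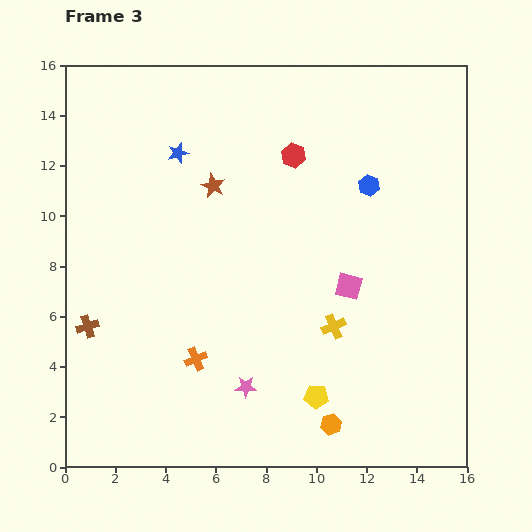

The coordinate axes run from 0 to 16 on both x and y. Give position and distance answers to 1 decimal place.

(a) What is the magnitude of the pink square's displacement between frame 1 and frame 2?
4.2

The pink square moved from (10.8, 7.2) to (11.1, 11.4), a distance of √(0.3² + 4.2²) ≈ 4.2.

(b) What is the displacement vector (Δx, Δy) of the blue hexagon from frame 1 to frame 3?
(-2.9, -2.6)

The blue hexagon was at (15.0, 13.8) in frame 1 and (12.1, 11.2) in frame 3.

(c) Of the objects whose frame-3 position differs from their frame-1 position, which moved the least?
the pink square

(moved 0.5)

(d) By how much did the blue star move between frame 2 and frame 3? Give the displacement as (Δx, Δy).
(1.6, 3.4)

The blue star was at (2.9, 9.1) in frame 2 and (4.5, 12.5) in frame 3.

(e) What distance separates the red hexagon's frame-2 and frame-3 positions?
3.2

The red hexagon moved from (6.2, 11.1) to (9.1, 12.4), a distance of √(2.9² + 1.3²) ≈ 3.2.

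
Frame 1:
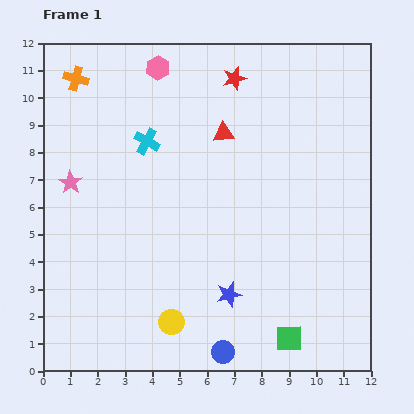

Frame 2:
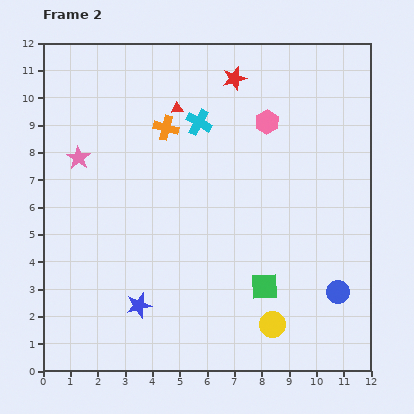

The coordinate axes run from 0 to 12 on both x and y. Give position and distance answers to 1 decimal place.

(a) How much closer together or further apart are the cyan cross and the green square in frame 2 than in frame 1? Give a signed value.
-2.4

Distance in frame 1: 8.9. Distance in frame 2: 6.5.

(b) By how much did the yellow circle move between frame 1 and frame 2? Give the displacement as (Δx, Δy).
(3.7, -0.1)

The yellow circle was at (4.7, 1.8) in frame 1 and (8.4, 1.7) in frame 2.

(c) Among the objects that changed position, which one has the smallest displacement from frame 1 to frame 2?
the pink star

(moved 0.9)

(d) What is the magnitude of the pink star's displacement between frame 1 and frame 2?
0.9

The pink star moved from (1.0, 6.9) to (1.3, 7.8), a distance of √(0.3² + 0.9²) ≈ 0.9.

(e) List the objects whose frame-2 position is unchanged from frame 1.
the red star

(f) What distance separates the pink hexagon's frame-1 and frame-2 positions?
4.5

The pink hexagon moved from (4.2, 11.1) to (8.2, 9.1), a distance of √(4.0² + 2.0²) ≈ 4.5.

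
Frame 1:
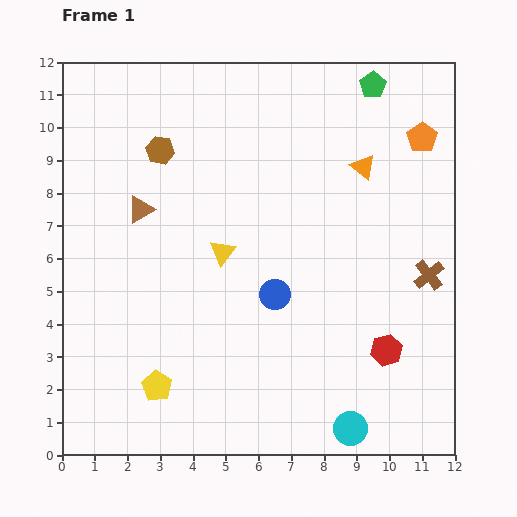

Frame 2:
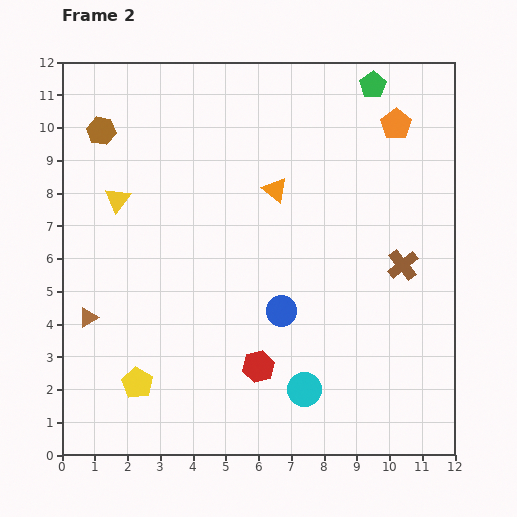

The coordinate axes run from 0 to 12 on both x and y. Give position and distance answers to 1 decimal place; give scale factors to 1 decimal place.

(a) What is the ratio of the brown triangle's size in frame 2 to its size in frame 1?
0.7×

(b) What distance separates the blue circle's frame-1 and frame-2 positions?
0.5

The blue circle moved from (6.5, 4.9) to (6.7, 4.4), a distance of √(0.2² + 0.5²) ≈ 0.5.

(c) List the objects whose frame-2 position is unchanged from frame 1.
the green pentagon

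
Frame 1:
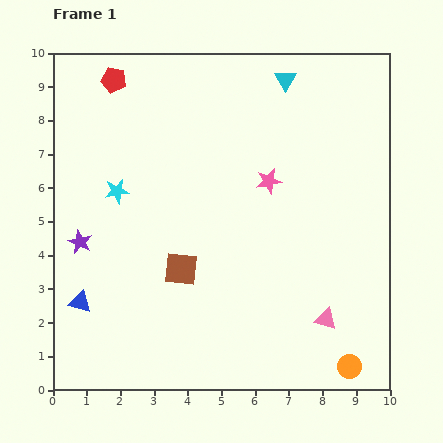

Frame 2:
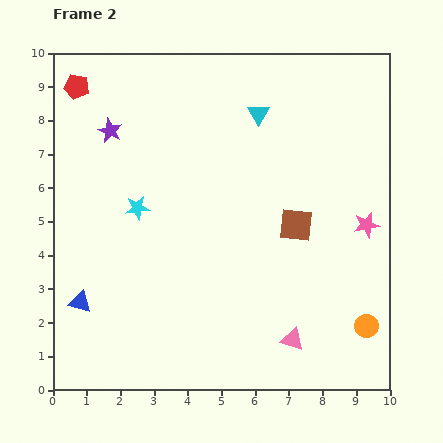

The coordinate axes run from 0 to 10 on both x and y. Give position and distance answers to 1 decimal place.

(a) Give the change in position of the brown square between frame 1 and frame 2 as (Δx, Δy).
(3.4, 1.3)

The brown square was at (3.8, 3.6) in frame 1 and (7.2, 4.9) in frame 2.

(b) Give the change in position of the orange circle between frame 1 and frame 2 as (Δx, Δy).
(0.5, 1.2)

The orange circle was at (8.8, 0.7) in frame 1 and (9.3, 1.9) in frame 2.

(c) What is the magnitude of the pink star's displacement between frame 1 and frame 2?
3.2

The pink star moved from (6.4, 6.2) to (9.3, 4.9), a distance of √(2.9² + 1.3²) ≈ 3.2.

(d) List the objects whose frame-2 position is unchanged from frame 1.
the blue triangle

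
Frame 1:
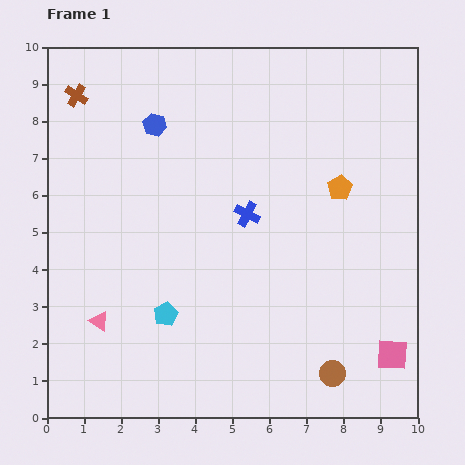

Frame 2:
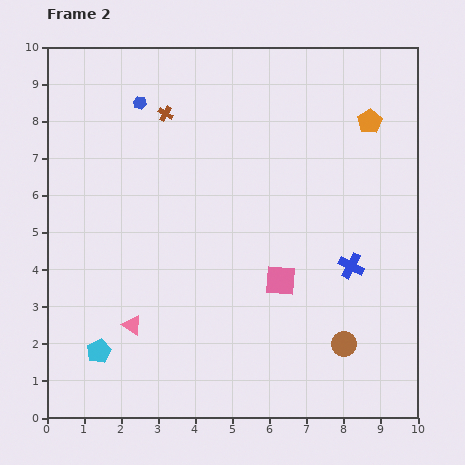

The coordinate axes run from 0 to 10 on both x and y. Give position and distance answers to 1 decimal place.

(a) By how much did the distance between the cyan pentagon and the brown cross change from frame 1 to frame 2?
+0.2

Distance in frame 1: 6.4. Distance in frame 2: 6.6.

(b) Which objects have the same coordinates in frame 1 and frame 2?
none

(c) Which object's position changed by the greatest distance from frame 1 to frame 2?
the pink square

(moved 3.6; next 3.1)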